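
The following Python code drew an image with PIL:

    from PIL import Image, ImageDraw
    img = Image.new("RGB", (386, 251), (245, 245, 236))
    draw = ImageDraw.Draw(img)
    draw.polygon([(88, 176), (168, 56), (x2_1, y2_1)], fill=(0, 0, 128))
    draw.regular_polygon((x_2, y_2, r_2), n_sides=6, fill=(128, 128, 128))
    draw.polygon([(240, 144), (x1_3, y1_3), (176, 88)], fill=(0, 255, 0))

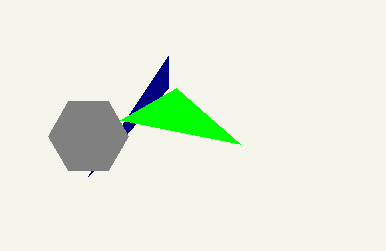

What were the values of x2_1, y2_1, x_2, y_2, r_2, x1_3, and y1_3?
x2_1 = 168, y2_1 = 88, x_2 = 88, y_2 = 136, r_2 = 40, x1_3 = 120, y1_3 = 120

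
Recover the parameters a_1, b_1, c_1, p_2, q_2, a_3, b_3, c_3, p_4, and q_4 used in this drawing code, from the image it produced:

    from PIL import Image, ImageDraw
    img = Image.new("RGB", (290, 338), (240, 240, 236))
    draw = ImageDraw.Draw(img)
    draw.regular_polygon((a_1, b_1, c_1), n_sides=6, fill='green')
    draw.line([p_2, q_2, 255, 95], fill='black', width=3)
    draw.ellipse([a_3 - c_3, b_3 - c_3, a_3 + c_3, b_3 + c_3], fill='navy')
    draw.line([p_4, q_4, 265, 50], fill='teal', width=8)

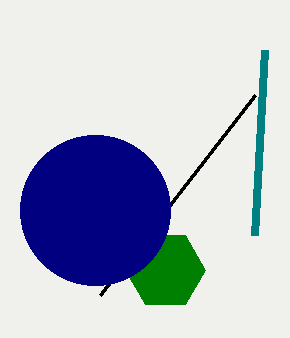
a_1 = 165; b_1 = 270; c_1 = 40; p_2 = 100; q_2 = 295; a_3 = 95; b_3 = 210; c_3 = 75; p_4 = 255; q_4 = 235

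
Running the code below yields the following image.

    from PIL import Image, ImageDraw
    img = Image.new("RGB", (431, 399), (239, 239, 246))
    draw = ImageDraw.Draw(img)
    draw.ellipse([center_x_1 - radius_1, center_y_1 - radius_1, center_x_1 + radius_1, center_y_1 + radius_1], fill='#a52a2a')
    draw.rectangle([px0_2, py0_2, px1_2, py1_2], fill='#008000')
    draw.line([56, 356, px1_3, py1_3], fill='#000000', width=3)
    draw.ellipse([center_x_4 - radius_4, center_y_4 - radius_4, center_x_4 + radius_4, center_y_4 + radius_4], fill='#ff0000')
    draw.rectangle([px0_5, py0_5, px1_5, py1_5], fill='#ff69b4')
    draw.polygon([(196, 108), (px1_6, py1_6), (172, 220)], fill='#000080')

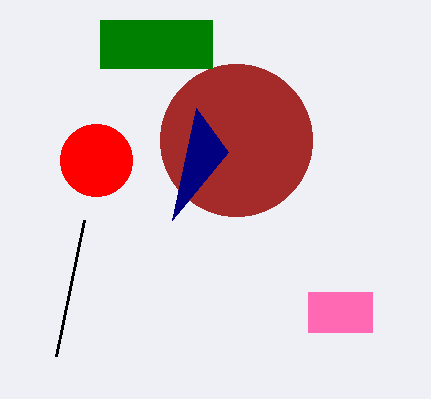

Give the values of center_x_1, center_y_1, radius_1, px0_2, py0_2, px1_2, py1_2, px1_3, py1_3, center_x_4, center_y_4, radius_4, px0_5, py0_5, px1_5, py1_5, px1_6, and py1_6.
center_x_1 = 236, center_y_1 = 140, radius_1 = 76, px0_2 = 100, py0_2 = 20, px1_2 = 212, py1_2 = 68, px1_3 = 84, py1_3 = 220, center_x_4 = 96, center_y_4 = 160, radius_4 = 36, px0_5 = 308, py0_5 = 292, px1_5 = 372, py1_5 = 332, px1_6 = 228, py1_6 = 152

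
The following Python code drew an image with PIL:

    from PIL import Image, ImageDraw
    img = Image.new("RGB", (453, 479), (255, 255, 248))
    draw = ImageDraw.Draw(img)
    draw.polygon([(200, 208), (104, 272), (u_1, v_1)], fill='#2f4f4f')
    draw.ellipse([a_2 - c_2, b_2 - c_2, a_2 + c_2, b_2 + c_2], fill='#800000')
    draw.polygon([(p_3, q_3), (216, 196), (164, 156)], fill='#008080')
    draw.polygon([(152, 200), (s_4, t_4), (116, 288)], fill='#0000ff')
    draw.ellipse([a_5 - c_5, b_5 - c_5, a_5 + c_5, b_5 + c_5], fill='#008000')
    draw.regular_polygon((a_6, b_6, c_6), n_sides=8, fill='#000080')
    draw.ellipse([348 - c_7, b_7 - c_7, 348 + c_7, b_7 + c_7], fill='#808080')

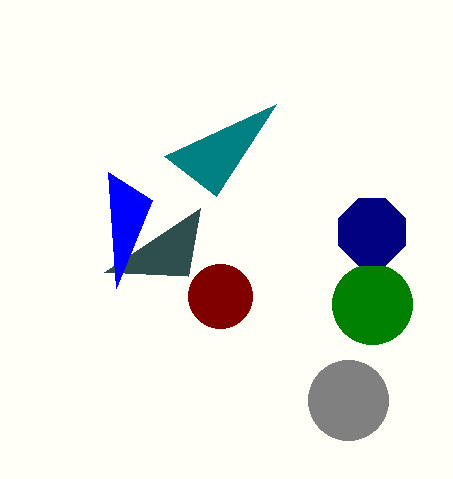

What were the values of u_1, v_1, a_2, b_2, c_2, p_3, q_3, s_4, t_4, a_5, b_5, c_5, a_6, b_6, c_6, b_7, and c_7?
u_1 = 188; v_1 = 276; a_2 = 220; b_2 = 296; c_2 = 32; p_3 = 276; q_3 = 104; s_4 = 108; t_4 = 172; a_5 = 372; b_5 = 304; c_5 = 40; a_6 = 372; b_6 = 232; c_6 = 36; b_7 = 400; c_7 = 40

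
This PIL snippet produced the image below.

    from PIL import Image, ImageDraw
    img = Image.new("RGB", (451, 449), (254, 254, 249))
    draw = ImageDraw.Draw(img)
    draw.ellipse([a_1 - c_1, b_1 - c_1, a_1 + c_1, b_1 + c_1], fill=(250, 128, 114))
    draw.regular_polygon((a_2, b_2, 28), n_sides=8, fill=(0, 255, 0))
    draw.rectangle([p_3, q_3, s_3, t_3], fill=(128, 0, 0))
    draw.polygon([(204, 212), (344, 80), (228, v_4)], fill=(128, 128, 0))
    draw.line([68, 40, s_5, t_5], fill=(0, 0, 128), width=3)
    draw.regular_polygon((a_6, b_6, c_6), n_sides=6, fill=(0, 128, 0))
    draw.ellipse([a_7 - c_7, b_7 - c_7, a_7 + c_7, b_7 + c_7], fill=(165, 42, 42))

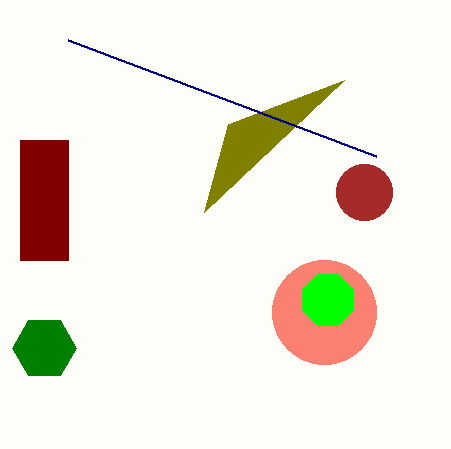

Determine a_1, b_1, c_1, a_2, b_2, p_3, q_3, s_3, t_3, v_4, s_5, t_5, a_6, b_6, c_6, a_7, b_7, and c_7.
a_1 = 324
b_1 = 312
c_1 = 52
a_2 = 328
b_2 = 300
p_3 = 20
q_3 = 140
s_3 = 68
t_3 = 260
v_4 = 124
s_5 = 376
t_5 = 156
a_6 = 44
b_6 = 348
c_6 = 32
a_7 = 364
b_7 = 192
c_7 = 28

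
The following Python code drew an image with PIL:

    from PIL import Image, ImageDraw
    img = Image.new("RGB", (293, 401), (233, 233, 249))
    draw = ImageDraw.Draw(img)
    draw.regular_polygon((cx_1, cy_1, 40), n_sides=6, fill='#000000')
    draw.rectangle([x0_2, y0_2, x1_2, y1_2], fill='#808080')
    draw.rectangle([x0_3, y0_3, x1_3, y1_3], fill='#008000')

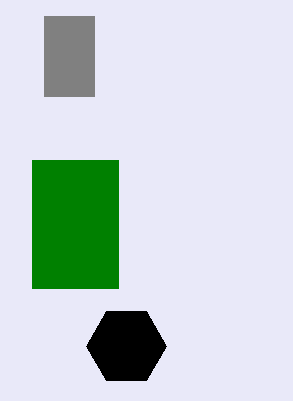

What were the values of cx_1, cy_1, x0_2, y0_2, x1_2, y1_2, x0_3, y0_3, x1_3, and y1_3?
cx_1 = 126; cy_1 = 346; x0_2 = 44; y0_2 = 16; x1_2 = 94; y1_2 = 96; x0_3 = 32; y0_3 = 160; x1_3 = 118; y1_3 = 288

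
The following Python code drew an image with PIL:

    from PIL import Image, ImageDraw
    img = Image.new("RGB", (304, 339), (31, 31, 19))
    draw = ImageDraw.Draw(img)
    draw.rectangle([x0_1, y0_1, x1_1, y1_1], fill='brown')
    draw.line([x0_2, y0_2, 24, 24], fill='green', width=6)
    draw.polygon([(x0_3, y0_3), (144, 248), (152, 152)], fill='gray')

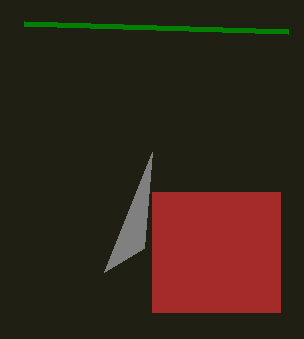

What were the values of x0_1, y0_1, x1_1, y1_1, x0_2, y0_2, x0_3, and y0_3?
x0_1 = 152
y0_1 = 192
x1_1 = 280
y1_1 = 312
x0_2 = 288
y0_2 = 32
x0_3 = 104
y0_3 = 272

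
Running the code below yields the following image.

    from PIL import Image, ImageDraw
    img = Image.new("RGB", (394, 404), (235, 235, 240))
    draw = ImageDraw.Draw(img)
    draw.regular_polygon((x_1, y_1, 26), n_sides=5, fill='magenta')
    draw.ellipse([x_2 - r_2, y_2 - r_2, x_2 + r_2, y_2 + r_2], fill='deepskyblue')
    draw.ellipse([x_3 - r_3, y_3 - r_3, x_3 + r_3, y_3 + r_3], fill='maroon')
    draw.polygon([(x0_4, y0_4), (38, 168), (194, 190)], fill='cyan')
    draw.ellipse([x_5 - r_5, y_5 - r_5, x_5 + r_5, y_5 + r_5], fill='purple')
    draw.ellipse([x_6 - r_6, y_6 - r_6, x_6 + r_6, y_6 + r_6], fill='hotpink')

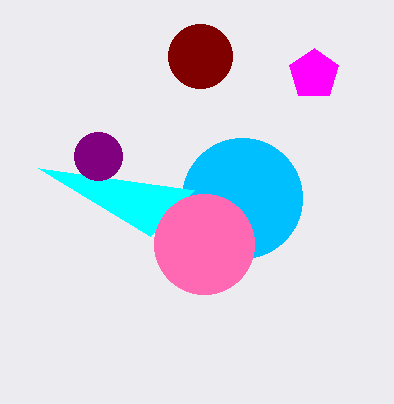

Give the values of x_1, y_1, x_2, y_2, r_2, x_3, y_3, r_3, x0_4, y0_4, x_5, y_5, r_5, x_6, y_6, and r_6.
x_1 = 314, y_1 = 74, x_2 = 242, y_2 = 198, r_2 = 60, x_3 = 200, y_3 = 56, r_3 = 32, x0_4 = 150, y0_4 = 236, x_5 = 98, y_5 = 156, r_5 = 24, x_6 = 204, y_6 = 244, r_6 = 50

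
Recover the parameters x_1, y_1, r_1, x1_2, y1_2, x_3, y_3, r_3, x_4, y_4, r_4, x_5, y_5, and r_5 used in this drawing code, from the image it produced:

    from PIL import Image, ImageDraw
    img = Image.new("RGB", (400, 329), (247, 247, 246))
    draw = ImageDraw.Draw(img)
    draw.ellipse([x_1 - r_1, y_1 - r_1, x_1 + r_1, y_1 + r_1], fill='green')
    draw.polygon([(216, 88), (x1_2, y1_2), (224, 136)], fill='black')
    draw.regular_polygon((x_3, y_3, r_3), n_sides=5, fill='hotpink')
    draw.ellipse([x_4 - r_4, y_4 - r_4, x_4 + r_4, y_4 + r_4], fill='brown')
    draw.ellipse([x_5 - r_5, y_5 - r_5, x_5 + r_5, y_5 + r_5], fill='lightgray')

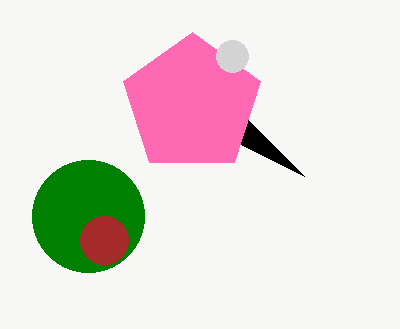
x_1 = 88, y_1 = 216, r_1 = 56, x1_2 = 304, y1_2 = 176, x_3 = 192, y_3 = 104, r_3 = 72, x_4 = 104, y_4 = 240, r_4 = 24, x_5 = 232, y_5 = 56, r_5 = 16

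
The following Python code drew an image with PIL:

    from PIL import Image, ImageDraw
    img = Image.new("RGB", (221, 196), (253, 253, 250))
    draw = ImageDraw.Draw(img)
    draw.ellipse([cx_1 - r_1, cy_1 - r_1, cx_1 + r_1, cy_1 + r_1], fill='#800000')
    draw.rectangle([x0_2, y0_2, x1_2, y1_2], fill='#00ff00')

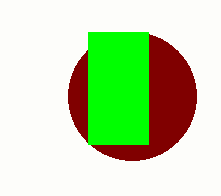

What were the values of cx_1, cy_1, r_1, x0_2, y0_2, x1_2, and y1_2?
cx_1 = 132, cy_1 = 96, r_1 = 64, x0_2 = 88, y0_2 = 32, x1_2 = 148, y1_2 = 144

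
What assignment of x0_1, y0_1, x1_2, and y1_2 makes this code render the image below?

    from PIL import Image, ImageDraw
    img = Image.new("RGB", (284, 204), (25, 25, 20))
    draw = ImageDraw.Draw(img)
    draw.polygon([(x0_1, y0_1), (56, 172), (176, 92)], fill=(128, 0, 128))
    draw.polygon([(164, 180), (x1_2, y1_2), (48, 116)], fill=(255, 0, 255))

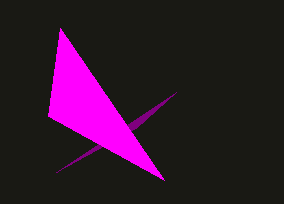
x0_1 = 136
y0_1 = 128
x1_2 = 60
y1_2 = 28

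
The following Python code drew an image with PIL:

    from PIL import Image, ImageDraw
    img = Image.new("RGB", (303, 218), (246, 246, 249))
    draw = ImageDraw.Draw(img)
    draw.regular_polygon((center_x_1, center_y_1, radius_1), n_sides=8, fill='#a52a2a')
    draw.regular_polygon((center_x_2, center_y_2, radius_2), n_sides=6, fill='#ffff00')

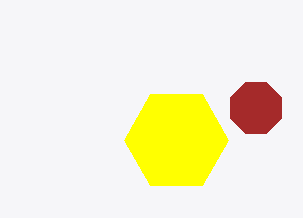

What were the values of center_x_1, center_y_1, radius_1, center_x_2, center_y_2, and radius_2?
center_x_1 = 256; center_y_1 = 108; radius_1 = 28; center_x_2 = 176; center_y_2 = 140; radius_2 = 52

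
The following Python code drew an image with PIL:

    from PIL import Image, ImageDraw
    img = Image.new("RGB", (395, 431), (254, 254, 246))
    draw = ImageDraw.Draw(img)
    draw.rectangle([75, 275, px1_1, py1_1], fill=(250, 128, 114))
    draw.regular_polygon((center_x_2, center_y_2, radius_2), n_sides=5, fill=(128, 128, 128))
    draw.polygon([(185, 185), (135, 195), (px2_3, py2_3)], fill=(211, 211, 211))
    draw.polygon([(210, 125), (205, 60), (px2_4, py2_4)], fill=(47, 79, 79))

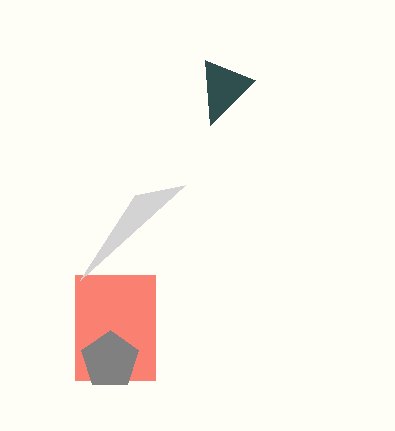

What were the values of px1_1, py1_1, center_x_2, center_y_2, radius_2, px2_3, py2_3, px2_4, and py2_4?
px1_1 = 155; py1_1 = 380; center_x_2 = 110; center_y_2 = 360; radius_2 = 30; px2_3 = 80; py2_3 = 280; px2_4 = 255; py2_4 = 80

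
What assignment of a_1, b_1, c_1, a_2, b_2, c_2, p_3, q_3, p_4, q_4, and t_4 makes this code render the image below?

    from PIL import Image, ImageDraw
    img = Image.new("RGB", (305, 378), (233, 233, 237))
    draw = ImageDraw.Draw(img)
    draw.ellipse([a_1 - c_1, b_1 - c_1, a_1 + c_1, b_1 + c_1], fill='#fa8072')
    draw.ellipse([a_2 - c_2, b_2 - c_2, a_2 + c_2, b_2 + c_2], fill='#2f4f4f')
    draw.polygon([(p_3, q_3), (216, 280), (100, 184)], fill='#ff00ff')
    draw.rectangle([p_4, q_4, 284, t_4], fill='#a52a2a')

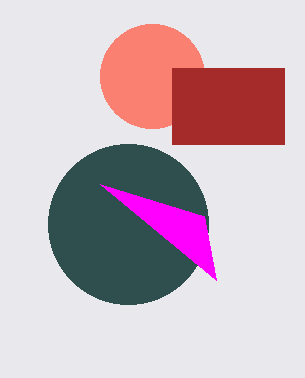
a_1 = 152, b_1 = 76, c_1 = 52, a_2 = 128, b_2 = 224, c_2 = 80, p_3 = 204, q_3 = 216, p_4 = 172, q_4 = 68, t_4 = 144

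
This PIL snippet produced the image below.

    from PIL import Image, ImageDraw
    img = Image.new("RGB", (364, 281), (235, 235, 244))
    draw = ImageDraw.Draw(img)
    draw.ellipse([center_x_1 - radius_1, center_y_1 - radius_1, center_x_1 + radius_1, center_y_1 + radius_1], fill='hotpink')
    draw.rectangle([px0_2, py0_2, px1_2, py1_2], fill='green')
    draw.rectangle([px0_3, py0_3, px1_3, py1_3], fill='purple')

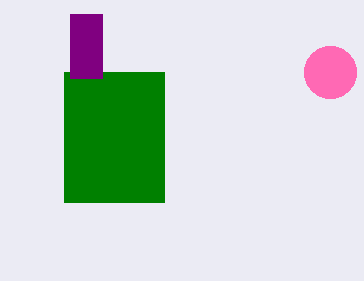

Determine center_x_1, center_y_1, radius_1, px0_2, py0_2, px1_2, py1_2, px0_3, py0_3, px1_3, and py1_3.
center_x_1 = 330, center_y_1 = 72, radius_1 = 26, px0_2 = 64, py0_2 = 72, px1_2 = 164, py1_2 = 202, px0_3 = 70, py0_3 = 14, px1_3 = 102, py1_3 = 78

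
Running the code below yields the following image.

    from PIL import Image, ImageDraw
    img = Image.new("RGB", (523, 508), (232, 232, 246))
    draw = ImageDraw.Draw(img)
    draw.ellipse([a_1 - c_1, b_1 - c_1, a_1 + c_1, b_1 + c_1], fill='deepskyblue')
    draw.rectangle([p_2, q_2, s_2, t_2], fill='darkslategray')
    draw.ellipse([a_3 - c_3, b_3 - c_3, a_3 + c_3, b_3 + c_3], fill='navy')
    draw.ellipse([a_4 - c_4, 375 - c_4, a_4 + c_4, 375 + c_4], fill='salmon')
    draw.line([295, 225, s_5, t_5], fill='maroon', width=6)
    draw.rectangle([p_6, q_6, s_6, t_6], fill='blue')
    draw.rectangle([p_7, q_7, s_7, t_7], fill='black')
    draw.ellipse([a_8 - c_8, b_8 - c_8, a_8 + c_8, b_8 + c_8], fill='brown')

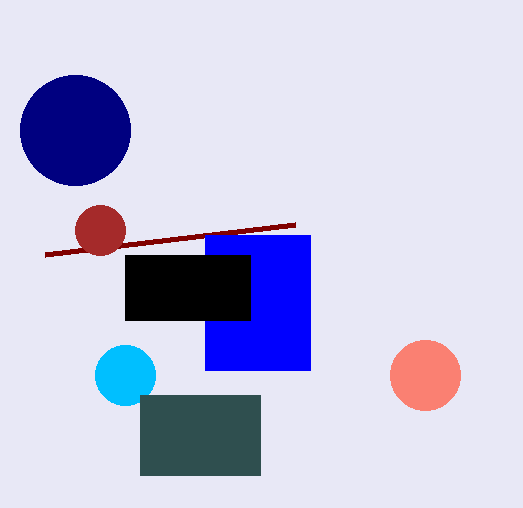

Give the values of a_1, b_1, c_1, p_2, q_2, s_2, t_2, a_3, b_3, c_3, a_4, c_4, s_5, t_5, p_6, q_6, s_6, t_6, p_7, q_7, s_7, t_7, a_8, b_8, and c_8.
a_1 = 125; b_1 = 375; c_1 = 30; p_2 = 140; q_2 = 395; s_2 = 260; t_2 = 475; a_3 = 75; b_3 = 130; c_3 = 55; a_4 = 425; c_4 = 35; s_5 = 45; t_5 = 255; p_6 = 205; q_6 = 235; s_6 = 310; t_6 = 370; p_7 = 125; q_7 = 255; s_7 = 250; t_7 = 320; a_8 = 100; b_8 = 230; c_8 = 25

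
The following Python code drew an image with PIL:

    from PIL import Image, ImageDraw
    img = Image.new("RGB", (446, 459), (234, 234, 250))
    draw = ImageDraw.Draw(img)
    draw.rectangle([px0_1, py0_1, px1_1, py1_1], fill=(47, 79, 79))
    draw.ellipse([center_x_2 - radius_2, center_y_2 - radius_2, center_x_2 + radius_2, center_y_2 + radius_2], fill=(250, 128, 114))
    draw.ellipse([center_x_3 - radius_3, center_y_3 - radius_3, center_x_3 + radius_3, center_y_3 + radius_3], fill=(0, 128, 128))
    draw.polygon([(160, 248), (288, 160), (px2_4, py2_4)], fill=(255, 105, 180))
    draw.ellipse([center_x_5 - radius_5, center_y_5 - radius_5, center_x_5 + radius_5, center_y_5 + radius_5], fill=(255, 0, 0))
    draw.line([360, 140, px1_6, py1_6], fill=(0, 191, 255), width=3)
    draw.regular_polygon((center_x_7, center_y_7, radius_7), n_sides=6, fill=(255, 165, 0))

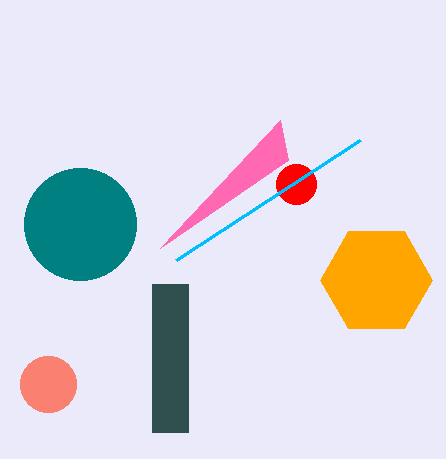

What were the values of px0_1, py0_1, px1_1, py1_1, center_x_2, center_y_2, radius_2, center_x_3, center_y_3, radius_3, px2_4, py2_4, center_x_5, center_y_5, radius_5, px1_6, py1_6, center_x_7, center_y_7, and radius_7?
px0_1 = 152
py0_1 = 284
px1_1 = 188
py1_1 = 432
center_x_2 = 48
center_y_2 = 384
radius_2 = 28
center_x_3 = 80
center_y_3 = 224
radius_3 = 56
px2_4 = 280
py2_4 = 120
center_x_5 = 296
center_y_5 = 184
radius_5 = 20
px1_6 = 176
py1_6 = 260
center_x_7 = 376
center_y_7 = 280
radius_7 = 56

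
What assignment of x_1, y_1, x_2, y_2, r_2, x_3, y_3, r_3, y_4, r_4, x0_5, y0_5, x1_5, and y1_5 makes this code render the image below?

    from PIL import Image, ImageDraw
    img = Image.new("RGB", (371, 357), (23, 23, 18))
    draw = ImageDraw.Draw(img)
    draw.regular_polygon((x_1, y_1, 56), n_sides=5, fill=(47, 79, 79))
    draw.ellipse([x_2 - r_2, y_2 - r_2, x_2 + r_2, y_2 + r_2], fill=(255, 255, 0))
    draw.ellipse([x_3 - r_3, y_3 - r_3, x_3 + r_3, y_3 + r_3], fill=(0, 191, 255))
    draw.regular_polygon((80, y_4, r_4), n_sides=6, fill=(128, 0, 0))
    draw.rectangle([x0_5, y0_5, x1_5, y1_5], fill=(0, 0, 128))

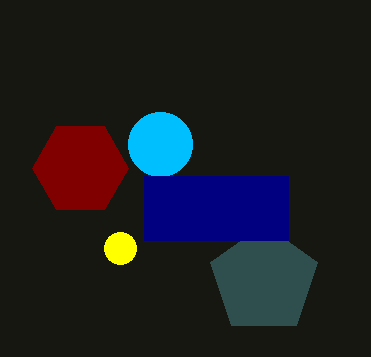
x_1 = 264; y_1 = 280; x_2 = 120; y_2 = 248; r_2 = 16; x_3 = 160; y_3 = 144; r_3 = 32; y_4 = 168; r_4 = 48; x0_5 = 144; y0_5 = 176; x1_5 = 288; y1_5 = 240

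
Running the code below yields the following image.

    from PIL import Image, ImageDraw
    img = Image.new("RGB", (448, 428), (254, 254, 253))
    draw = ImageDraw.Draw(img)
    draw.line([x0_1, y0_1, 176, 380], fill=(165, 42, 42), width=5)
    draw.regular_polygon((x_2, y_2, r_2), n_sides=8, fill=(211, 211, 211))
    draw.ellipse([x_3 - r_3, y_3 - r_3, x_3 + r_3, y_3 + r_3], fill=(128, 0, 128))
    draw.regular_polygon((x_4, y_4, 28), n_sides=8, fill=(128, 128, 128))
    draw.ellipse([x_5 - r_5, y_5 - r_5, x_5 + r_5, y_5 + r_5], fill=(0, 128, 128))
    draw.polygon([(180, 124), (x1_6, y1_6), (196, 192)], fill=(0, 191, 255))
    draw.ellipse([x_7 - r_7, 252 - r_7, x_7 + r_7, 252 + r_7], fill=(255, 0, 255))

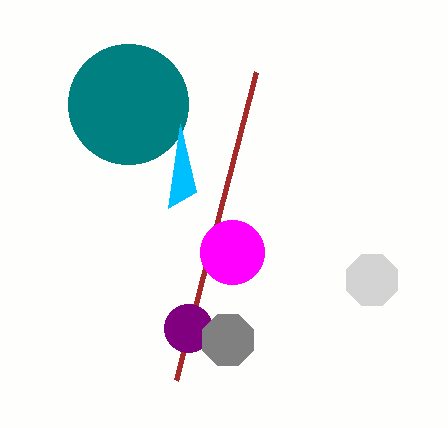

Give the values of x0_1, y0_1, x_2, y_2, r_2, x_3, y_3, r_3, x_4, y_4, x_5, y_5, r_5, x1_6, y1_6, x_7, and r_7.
x0_1 = 256, y0_1 = 72, x_2 = 372, y_2 = 280, r_2 = 28, x_3 = 188, y_3 = 328, r_3 = 24, x_4 = 228, y_4 = 340, x_5 = 128, y_5 = 104, r_5 = 60, x1_6 = 168, y1_6 = 208, x_7 = 232, r_7 = 32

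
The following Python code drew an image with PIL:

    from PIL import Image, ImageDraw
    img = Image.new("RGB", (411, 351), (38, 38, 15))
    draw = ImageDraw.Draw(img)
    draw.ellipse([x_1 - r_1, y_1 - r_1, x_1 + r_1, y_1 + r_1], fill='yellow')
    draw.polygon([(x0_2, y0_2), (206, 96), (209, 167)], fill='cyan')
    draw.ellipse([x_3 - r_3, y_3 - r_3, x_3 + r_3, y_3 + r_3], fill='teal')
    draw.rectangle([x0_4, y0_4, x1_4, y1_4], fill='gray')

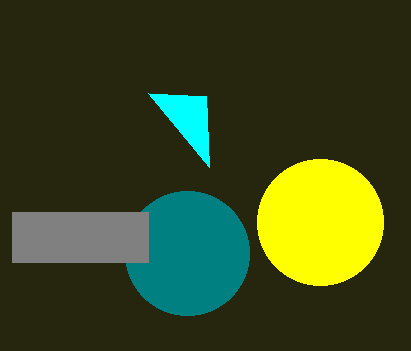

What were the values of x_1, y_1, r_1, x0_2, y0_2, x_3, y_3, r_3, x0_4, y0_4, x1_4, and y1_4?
x_1 = 320; y_1 = 222; r_1 = 63; x0_2 = 148; y0_2 = 93; x_3 = 187; y_3 = 253; r_3 = 62; x0_4 = 12; y0_4 = 212; x1_4 = 148; y1_4 = 262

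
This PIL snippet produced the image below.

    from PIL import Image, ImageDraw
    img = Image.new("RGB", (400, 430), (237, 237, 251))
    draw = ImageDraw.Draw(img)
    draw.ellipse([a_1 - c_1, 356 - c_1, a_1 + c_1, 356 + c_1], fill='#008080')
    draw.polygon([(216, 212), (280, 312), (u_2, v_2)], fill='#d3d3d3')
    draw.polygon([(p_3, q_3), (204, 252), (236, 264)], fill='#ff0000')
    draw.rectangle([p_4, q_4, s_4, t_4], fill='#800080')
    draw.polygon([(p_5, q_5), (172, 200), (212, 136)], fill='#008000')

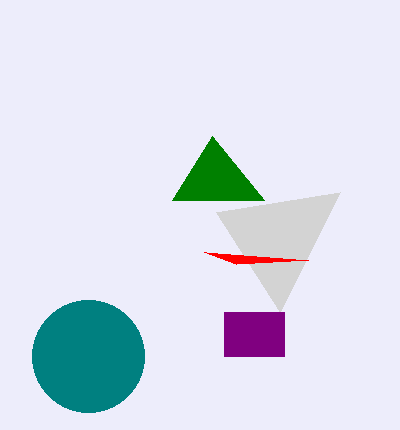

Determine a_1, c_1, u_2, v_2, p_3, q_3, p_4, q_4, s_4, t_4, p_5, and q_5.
a_1 = 88
c_1 = 56
u_2 = 340
v_2 = 192
p_3 = 308
q_3 = 260
p_4 = 224
q_4 = 312
s_4 = 284
t_4 = 356
p_5 = 264
q_5 = 200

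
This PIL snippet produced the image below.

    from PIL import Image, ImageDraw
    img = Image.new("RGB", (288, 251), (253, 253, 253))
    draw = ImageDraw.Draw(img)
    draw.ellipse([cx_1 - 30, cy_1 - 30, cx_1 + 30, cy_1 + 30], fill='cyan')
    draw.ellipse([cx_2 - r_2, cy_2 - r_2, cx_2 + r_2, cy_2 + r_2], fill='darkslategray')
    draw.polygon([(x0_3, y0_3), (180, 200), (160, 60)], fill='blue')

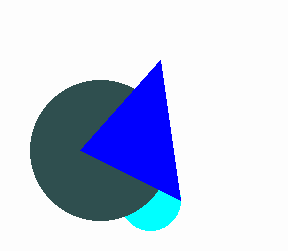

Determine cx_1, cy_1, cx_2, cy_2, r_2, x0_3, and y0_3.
cx_1 = 150; cy_1 = 200; cx_2 = 100; cy_2 = 150; r_2 = 70; x0_3 = 80; y0_3 = 150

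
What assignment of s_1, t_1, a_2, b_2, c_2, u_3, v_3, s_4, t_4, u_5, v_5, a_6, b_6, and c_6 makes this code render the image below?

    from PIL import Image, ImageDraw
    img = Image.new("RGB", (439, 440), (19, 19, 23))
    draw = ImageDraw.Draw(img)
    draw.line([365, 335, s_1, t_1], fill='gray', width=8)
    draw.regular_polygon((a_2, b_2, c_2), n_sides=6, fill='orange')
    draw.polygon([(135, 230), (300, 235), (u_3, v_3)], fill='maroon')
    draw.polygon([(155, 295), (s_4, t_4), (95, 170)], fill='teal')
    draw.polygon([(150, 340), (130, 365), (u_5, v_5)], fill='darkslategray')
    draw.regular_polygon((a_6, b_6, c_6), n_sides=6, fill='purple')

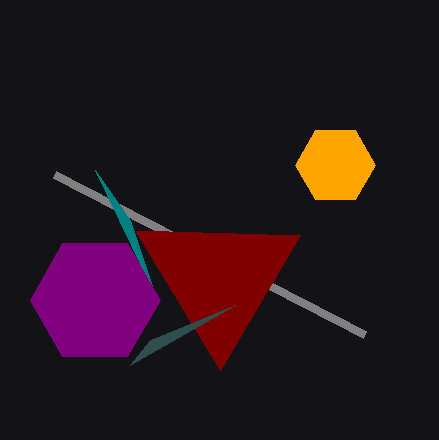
s_1 = 55, t_1 = 175, a_2 = 335, b_2 = 165, c_2 = 40, u_3 = 220, v_3 = 370, s_4 = 130, t_4 = 220, u_5 = 235, v_5 = 305, a_6 = 95, b_6 = 300, c_6 = 65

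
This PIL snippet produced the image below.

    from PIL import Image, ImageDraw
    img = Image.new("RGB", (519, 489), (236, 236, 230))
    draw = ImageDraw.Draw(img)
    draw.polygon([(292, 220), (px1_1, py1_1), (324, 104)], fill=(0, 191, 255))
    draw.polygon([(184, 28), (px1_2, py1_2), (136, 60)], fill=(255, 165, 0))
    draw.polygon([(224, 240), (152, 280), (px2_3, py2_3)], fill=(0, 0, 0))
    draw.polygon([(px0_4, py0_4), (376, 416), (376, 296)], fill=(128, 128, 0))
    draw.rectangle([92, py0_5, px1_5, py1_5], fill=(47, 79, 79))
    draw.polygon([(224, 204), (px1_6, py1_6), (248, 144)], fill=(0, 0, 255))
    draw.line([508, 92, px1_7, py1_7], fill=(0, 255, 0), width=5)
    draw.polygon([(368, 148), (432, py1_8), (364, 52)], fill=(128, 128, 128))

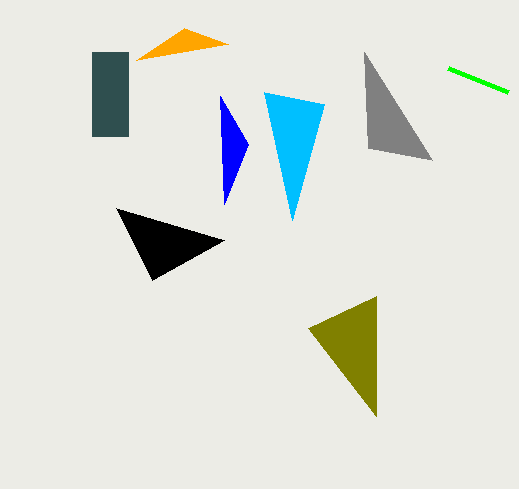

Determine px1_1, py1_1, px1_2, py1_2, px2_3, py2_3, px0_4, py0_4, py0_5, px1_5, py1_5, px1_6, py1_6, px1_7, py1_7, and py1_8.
px1_1 = 264, py1_1 = 92, px1_2 = 228, py1_2 = 44, px2_3 = 116, py2_3 = 208, px0_4 = 308, py0_4 = 328, py0_5 = 52, px1_5 = 128, py1_5 = 136, px1_6 = 220, py1_6 = 96, px1_7 = 448, py1_7 = 68, py1_8 = 160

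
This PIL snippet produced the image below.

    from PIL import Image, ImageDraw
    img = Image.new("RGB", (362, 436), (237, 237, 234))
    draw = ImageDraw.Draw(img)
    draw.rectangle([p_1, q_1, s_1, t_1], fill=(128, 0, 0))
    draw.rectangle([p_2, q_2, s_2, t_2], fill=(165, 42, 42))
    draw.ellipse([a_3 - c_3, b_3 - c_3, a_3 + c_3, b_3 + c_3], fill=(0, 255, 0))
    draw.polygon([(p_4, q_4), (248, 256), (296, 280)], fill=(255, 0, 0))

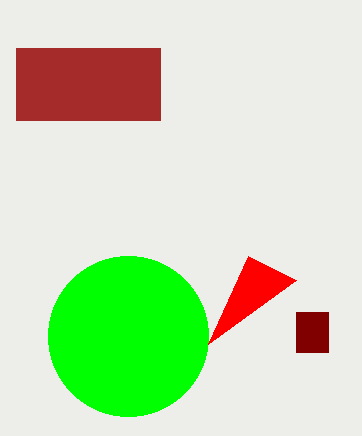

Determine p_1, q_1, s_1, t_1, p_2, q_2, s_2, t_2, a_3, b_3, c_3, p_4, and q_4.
p_1 = 296, q_1 = 312, s_1 = 328, t_1 = 352, p_2 = 16, q_2 = 48, s_2 = 160, t_2 = 120, a_3 = 128, b_3 = 336, c_3 = 80, p_4 = 208, q_4 = 344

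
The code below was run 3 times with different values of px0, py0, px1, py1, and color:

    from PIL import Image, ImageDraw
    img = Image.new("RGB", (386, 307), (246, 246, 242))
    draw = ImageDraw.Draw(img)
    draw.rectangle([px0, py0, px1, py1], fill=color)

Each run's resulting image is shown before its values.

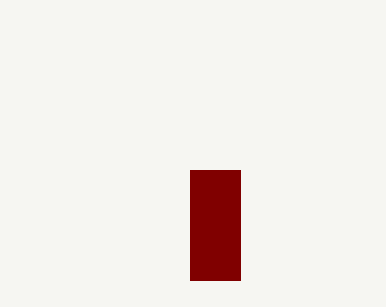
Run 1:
px0 = 190; py0 = 170; px1 = 240; py1 = 280; color = 'maroon'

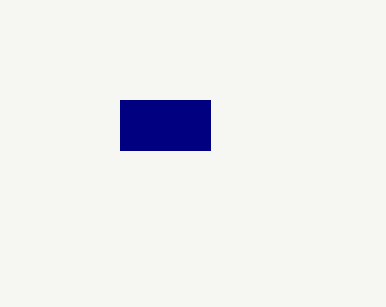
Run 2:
px0 = 120; py0 = 100; px1 = 210; py1 = 150; color = 'navy'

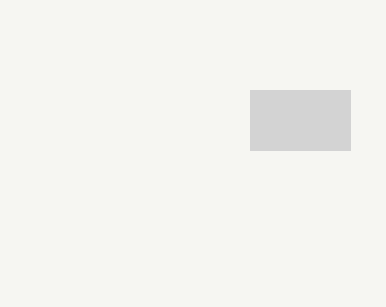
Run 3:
px0 = 250, py0 = 90, px1 = 350, py1 = 150, color = 'lightgray'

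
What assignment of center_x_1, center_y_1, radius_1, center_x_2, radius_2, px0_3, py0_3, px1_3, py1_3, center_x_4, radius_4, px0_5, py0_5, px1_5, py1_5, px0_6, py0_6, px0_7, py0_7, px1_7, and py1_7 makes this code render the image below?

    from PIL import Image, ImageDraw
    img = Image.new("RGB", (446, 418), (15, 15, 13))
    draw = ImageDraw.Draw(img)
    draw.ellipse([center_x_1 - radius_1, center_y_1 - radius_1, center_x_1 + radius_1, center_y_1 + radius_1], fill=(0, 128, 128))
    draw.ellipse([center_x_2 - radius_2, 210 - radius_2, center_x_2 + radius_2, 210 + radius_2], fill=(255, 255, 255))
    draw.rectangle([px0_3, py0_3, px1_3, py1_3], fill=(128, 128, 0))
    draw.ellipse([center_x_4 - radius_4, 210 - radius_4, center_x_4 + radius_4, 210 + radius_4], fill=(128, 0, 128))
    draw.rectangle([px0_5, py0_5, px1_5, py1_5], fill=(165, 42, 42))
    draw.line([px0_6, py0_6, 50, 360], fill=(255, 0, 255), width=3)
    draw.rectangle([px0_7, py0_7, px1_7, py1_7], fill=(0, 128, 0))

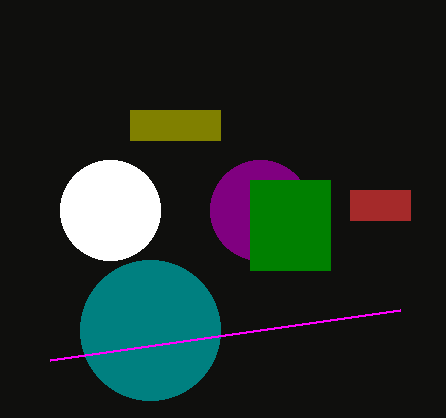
center_x_1 = 150, center_y_1 = 330, radius_1 = 70, center_x_2 = 110, radius_2 = 50, px0_3 = 130, py0_3 = 110, px1_3 = 220, py1_3 = 140, center_x_4 = 260, radius_4 = 50, px0_5 = 350, py0_5 = 190, px1_5 = 410, py1_5 = 220, px0_6 = 400, py0_6 = 310, px0_7 = 250, py0_7 = 180, px1_7 = 330, py1_7 = 270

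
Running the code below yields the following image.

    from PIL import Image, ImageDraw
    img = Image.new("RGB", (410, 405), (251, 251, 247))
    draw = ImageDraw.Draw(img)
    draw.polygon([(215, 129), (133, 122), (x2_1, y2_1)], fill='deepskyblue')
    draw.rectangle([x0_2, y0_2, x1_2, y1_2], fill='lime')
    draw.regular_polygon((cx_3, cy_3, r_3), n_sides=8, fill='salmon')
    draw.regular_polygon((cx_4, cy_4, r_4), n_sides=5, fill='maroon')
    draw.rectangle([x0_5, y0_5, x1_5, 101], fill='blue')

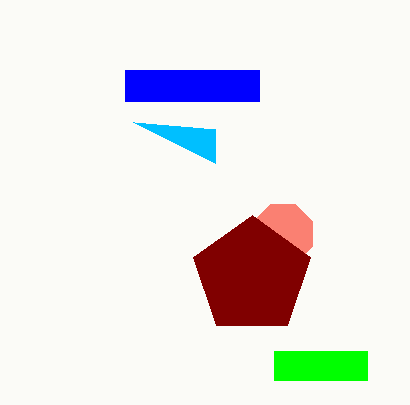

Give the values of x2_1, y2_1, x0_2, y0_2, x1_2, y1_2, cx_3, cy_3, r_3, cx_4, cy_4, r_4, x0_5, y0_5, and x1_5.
x2_1 = 215, y2_1 = 163, x0_2 = 274, y0_2 = 351, x1_2 = 367, y1_2 = 380, cx_3 = 283, cy_3 = 234, r_3 = 32, cx_4 = 252, cy_4 = 276, r_4 = 61, x0_5 = 125, y0_5 = 70, x1_5 = 259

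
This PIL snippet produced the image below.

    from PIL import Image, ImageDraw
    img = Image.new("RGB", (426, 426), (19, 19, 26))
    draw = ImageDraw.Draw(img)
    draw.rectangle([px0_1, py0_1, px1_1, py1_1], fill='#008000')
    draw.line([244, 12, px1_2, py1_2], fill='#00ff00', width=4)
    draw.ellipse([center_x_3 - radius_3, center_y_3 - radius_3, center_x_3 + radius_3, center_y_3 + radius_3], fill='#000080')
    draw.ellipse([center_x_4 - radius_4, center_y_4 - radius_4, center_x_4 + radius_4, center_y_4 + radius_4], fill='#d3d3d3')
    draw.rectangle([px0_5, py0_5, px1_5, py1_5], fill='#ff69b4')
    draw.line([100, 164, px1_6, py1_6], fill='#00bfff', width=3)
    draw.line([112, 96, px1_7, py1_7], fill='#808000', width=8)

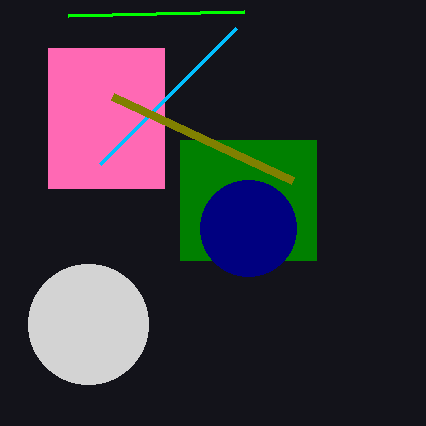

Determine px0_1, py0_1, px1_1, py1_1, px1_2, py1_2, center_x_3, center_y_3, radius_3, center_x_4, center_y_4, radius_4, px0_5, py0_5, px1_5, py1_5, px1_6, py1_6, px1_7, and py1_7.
px0_1 = 180
py0_1 = 140
px1_1 = 316
py1_1 = 260
px1_2 = 68
py1_2 = 16
center_x_3 = 248
center_y_3 = 228
radius_3 = 48
center_x_4 = 88
center_y_4 = 324
radius_4 = 60
px0_5 = 48
py0_5 = 48
px1_5 = 164
py1_5 = 188
px1_6 = 236
py1_6 = 28
px1_7 = 292
py1_7 = 180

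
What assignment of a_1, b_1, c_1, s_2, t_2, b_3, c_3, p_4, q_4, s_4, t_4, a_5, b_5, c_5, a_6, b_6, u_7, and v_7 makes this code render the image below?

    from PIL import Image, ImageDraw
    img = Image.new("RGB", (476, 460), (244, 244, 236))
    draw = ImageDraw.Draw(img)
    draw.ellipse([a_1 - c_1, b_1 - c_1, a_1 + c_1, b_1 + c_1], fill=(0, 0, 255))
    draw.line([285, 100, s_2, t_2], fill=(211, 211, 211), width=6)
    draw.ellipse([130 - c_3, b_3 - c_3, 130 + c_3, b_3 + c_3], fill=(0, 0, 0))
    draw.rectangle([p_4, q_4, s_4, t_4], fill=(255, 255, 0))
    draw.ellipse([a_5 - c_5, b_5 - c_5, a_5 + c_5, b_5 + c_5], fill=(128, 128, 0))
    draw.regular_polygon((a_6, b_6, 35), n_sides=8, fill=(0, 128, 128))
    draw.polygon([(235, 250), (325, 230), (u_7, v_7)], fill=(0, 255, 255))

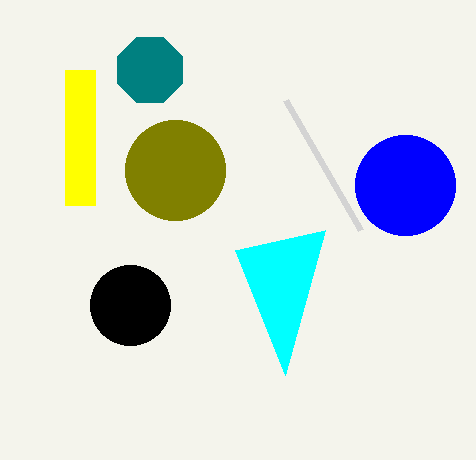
a_1 = 405, b_1 = 185, c_1 = 50, s_2 = 360, t_2 = 230, b_3 = 305, c_3 = 40, p_4 = 65, q_4 = 70, s_4 = 95, t_4 = 205, a_5 = 175, b_5 = 170, c_5 = 50, a_6 = 150, b_6 = 70, u_7 = 285, v_7 = 375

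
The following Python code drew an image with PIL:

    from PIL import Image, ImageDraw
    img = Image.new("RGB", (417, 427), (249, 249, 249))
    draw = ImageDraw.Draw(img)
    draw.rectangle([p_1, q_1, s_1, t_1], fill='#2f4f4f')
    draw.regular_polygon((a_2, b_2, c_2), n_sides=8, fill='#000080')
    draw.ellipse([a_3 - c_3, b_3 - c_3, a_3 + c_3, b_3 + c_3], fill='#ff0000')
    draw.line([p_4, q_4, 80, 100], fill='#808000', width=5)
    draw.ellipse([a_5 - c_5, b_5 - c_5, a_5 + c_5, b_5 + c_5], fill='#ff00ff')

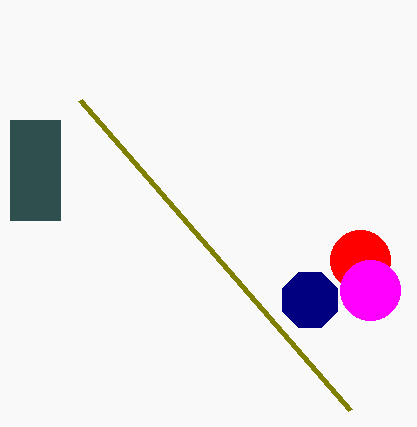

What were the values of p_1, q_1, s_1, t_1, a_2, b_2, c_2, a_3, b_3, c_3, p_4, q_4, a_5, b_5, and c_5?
p_1 = 10; q_1 = 120; s_1 = 60; t_1 = 220; a_2 = 310; b_2 = 300; c_2 = 30; a_3 = 360; b_3 = 260; c_3 = 30; p_4 = 350; q_4 = 410; a_5 = 370; b_5 = 290; c_5 = 30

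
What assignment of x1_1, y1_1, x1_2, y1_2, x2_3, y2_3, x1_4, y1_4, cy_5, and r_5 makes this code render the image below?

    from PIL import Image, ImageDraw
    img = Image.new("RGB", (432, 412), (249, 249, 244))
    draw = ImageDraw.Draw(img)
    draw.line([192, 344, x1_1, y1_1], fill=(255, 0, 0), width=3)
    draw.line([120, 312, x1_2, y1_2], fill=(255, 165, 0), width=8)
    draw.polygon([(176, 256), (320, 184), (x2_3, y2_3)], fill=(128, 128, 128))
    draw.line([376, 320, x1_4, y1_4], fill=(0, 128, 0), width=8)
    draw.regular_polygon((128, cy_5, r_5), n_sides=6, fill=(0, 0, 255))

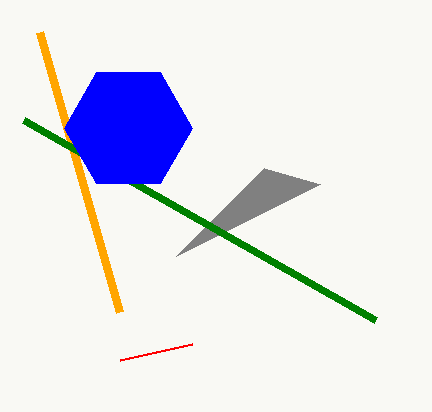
x1_1 = 120, y1_1 = 360, x1_2 = 40, y1_2 = 32, x2_3 = 264, y2_3 = 168, x1_4 = 24, y1_4 = 120, cy_5 = 128, r_5 = 64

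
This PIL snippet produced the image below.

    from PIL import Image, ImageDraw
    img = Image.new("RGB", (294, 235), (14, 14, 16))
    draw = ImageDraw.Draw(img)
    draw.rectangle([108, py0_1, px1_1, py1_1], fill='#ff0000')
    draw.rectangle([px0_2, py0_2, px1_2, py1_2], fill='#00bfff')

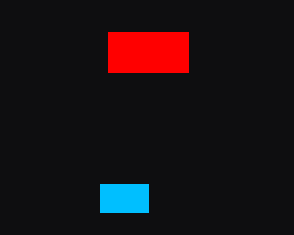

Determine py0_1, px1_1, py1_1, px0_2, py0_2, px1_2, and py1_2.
py0_1 = 32
px1_1 = 188
py1_1 = 72
px0_2 = 100
py0_2 = 184
px1_2 = 148
py1_2 = 212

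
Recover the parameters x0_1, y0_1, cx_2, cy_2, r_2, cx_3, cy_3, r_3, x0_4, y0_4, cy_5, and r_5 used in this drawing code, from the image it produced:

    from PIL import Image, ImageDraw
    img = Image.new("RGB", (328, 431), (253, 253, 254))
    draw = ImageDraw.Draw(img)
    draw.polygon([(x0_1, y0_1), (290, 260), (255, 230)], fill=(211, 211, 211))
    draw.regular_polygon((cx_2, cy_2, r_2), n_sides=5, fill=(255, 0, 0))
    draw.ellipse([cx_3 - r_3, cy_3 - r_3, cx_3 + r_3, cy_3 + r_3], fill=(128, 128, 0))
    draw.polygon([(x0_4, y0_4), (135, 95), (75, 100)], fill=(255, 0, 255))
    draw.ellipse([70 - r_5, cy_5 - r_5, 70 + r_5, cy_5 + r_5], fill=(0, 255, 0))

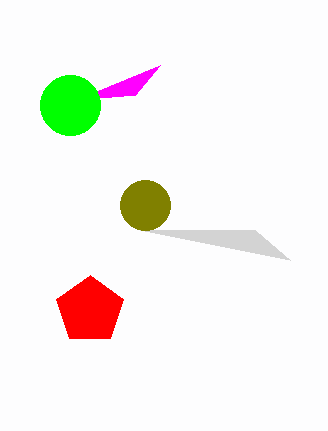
x0_1 = 140; y0_1 = 230; cx_2 = 90; cy_2 = 310; r_2 = 35; cx_3 = 145; cy_3 = 205; r_3 = 25; x0_4 = 160; y0_4 = 65; cy_5 = 105; r_5 = 30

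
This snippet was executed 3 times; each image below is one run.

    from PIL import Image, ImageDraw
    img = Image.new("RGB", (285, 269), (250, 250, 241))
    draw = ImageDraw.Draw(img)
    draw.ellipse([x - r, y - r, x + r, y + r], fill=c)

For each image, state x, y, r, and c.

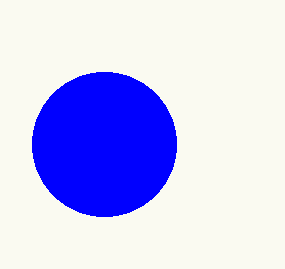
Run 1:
x = 104; y = 144; r = 72; c = 'blue'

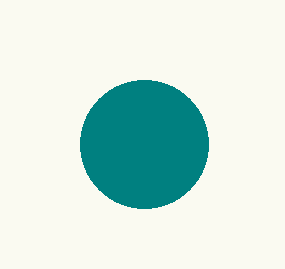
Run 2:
x = 144
y = 144
r = 64
c = 'teal'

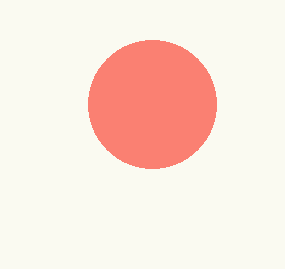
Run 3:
x = 152
y = 104
r = 64
c = 'salmon'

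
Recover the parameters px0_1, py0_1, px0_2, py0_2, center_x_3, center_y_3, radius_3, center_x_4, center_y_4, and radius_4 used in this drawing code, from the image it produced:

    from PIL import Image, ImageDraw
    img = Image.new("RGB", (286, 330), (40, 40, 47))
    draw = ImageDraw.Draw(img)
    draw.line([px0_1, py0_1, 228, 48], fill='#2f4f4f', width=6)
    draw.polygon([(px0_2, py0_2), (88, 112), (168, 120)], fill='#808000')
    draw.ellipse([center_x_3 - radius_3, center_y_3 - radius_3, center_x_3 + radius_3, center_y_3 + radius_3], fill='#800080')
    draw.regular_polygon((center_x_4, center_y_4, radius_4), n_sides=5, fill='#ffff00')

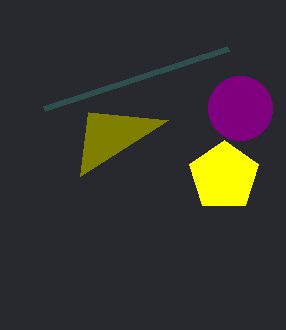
px0_1 = 44
py0_1 = 108
px0_2 = 80
py0_2 = 176
center_x_3 = 240
center_y_3 = 108
radius_3 = 32
center_x_4 = 224
center_y_4 = 176
radius_4 = 36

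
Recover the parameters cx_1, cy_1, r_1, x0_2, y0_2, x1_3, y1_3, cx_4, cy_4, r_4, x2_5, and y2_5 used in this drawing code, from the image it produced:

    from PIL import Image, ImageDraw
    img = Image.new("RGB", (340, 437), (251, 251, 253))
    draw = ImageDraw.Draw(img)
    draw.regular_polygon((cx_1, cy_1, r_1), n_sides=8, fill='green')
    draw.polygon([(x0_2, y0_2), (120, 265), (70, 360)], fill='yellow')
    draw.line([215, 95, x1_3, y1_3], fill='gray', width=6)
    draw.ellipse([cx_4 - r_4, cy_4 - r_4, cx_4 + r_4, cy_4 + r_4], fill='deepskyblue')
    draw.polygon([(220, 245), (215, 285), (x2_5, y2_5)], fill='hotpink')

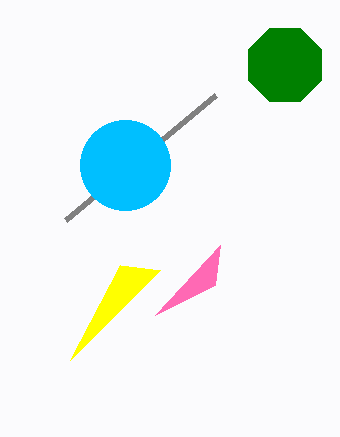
cx_1 = 285, cy_1 = 65, r_1 = 40, x0_2 = 160, y0_2 = 270, x1_3 = 65, y1_3 = 220, cx_4 = 125, cy_4 = 165, r_4 = 45, x2_5 = 155, y2_5 = 315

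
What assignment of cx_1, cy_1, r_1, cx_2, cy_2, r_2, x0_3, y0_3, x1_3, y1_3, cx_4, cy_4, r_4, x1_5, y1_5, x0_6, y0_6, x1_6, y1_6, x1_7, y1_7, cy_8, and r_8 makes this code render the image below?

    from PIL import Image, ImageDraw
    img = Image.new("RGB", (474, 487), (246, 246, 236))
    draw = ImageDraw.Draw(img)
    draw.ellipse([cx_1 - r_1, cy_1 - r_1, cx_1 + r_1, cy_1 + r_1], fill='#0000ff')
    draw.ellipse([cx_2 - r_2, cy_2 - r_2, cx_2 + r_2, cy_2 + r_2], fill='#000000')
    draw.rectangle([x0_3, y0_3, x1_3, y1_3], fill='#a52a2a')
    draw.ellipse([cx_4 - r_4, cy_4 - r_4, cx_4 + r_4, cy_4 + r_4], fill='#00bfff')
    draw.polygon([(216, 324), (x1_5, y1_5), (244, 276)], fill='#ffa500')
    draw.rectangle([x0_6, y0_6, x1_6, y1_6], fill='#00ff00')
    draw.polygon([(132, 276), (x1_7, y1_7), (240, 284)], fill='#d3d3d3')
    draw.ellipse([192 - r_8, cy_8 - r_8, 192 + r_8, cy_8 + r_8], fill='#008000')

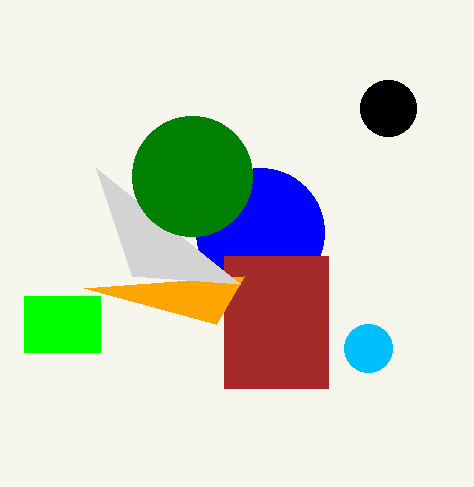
cx_1 = 260
cy_1 = 232
r_1 = 64
cx_2 = 388
cy_2 = 108
r_2 = 28
x0_3 = 224
y0_3 = 256
x1_3 = 328
y1_3 = 388
cx_4 = 368
cy_4 = 348
r_4 = 24
x1_5 = 84
y1_5 = 288
x0_6 = 24
y0_6 = 296
x1_6 = 100
y1_6 = 352
x1_7 = 96
y1_7 = 168
cy_8 = 176
r_8 = 60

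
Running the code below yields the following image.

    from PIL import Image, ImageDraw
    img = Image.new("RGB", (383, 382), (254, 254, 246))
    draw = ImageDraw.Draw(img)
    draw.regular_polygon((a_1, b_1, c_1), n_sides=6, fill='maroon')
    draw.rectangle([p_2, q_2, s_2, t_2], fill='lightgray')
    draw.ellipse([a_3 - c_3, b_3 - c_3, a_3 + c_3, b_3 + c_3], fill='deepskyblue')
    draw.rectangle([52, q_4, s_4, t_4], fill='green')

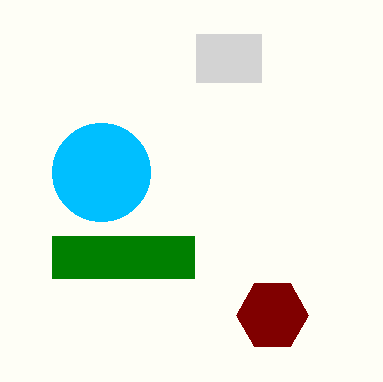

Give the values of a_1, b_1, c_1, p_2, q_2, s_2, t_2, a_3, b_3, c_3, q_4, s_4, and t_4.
a_1 = 272, b_1 = 315, c_1 = 36, p_2 = 196, q_2 = 34, s_2 = 261, t_2 = 82, a_3 = 101, b_3 = 172, c_3 = 49, q_4 = 236, s_4 = 194, t_4 = 278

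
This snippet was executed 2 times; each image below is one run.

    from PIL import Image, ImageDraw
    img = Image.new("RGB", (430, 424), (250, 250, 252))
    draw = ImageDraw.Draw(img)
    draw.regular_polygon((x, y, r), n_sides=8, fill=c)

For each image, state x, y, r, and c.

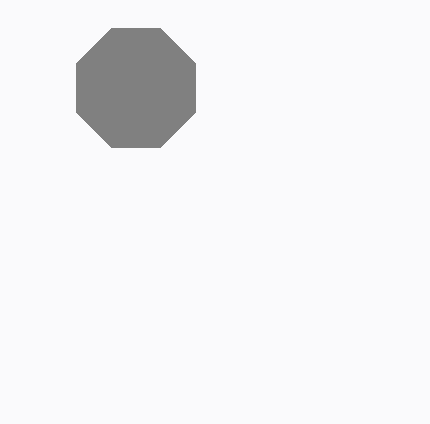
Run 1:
x = 136
y = 88
r = 64
c = 'gray'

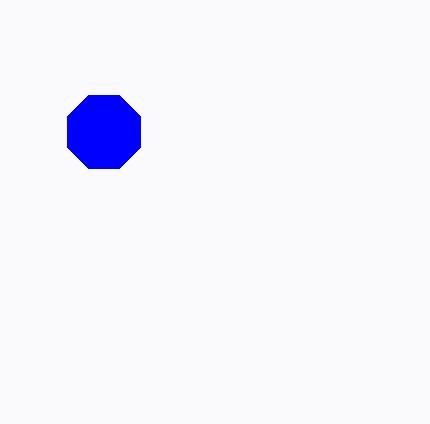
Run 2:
x = 104; y = 132; r = 40; c = 'blue'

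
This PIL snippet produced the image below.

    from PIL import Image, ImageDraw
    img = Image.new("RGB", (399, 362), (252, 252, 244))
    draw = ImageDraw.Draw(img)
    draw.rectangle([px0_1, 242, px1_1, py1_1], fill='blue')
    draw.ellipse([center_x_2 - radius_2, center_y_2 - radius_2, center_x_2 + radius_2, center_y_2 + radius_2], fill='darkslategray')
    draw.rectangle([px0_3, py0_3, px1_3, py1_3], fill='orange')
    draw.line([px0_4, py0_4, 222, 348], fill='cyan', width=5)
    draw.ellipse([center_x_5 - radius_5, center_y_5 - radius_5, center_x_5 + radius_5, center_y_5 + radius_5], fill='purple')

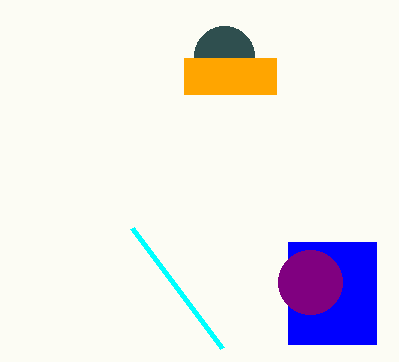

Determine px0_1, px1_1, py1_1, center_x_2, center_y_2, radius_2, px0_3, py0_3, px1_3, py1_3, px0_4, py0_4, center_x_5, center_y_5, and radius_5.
px0_1 = 288
px1_1 = 376
py1_1 = 344
center_x_2 = 224
center_y_2 = 56
radius_2 = 30
px0_3 = 184
py0_3 = 58
px1_3 = 276
py1_3 = 94
px0_4 = 132
py0_4 = 228
center_x_5 = 310
center_y_5 = 282
radius_5 = 32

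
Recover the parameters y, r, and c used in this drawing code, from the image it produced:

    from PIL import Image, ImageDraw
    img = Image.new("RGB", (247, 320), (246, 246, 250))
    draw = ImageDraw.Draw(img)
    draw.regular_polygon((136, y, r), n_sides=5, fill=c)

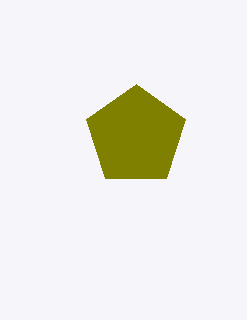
y = 136, r = 52, c = 'olive'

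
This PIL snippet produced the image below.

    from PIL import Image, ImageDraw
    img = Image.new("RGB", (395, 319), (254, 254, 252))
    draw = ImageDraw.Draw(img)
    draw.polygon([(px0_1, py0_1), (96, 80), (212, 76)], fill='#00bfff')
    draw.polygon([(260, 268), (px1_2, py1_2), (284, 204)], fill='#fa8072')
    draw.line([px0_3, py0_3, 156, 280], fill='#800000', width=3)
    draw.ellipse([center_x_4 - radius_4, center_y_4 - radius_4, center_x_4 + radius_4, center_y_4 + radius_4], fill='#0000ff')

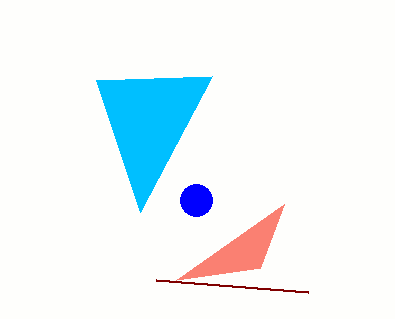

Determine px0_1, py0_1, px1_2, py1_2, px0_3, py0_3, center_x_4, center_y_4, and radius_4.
px0_1 = 140
py0_1 = 212
px1_2 = 176
py1_2 = 280
px0_3 = 308
py0_3 = 292
center_x_4 = 196
center_y_4 = 200
radius_4 = 16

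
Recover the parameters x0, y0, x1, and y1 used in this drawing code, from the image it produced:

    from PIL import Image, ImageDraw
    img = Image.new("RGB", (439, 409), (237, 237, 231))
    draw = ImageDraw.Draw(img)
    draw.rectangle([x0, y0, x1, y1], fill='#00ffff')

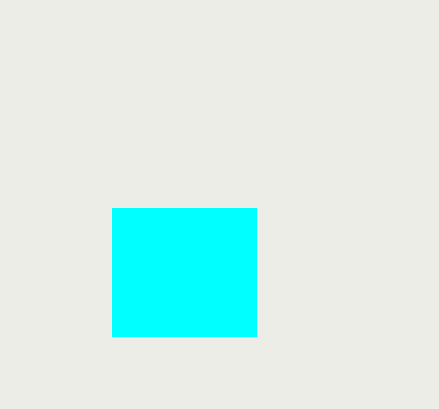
x0 = 112
y0 = 208
x1 = 256
y1 = 336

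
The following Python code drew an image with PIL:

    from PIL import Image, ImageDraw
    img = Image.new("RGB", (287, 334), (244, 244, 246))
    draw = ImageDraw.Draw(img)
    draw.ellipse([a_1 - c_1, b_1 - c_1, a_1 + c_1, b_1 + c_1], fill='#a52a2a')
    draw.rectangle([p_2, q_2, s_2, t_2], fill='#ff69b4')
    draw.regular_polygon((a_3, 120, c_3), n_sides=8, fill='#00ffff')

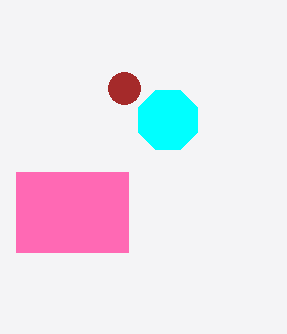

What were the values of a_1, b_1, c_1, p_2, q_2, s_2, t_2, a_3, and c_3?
a_1 = 124; b_1 = 88; c_1 = 16; p_2 = 16; q_2 = 172; s_2 = 128; t_2 = 252; a_3 = 168; c_3 = 32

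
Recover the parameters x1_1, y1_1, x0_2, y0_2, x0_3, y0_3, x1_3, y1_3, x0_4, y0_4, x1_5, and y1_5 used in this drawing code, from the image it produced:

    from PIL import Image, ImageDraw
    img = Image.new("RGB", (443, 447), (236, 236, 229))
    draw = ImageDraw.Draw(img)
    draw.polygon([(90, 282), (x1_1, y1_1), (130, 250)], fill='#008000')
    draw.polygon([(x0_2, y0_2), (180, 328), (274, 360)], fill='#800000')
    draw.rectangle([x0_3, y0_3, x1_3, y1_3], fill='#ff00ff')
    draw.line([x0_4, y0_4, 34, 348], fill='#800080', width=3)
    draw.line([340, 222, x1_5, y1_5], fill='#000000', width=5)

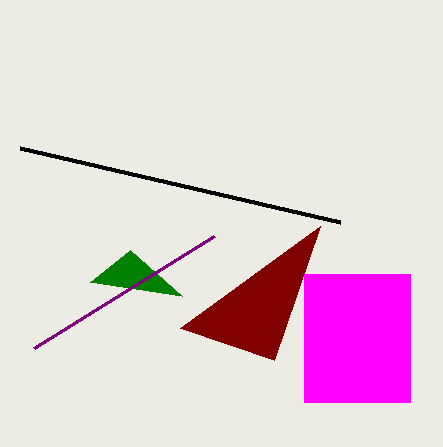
x1_1 = 182; y1_1 = 296; x0_2 = 320; y0_2 = 226; x0_3 = 304; y0_3 = 274; x1_3 = 410; y1_3 = 402; x0_4 = 214; y0_4 = 236; x1_5 = 20; y1_5 = 148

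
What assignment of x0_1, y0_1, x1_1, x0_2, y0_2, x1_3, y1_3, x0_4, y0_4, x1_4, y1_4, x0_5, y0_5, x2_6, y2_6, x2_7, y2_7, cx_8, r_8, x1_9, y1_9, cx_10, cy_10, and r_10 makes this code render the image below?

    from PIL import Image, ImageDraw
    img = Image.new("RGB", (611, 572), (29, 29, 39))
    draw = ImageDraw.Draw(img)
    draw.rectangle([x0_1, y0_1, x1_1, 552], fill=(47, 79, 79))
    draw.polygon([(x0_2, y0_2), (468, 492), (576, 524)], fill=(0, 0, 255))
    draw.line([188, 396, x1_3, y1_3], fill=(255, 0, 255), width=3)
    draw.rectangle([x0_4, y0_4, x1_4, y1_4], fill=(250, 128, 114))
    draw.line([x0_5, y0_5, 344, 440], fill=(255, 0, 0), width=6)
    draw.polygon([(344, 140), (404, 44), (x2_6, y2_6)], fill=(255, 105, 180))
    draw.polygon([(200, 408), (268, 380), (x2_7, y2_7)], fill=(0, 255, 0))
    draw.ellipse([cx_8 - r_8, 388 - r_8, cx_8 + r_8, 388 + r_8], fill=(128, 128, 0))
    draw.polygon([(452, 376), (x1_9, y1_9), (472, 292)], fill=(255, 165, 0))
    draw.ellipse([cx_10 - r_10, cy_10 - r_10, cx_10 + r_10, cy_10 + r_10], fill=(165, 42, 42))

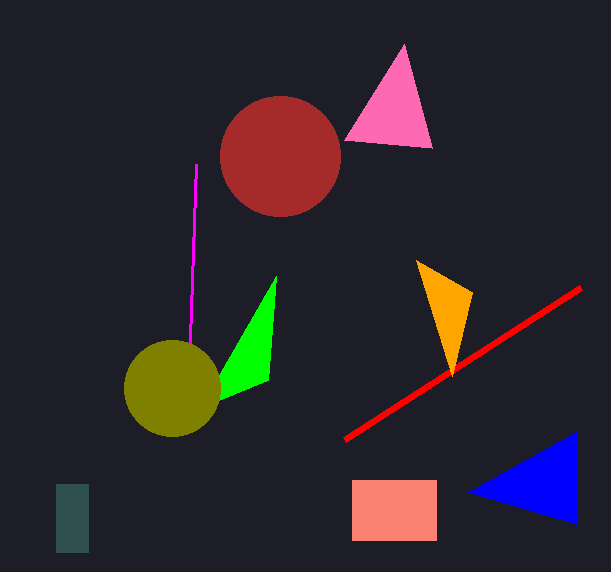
x0_1 = 56; y0_1 = 484; x1_1 = 88; x0_2 = 576; y0_2 = 432; x1_3 = 196; y1_3 = 164; x0_4 = 352; y0_4 = 480; x1_4 = 436; y1_4 = 540; x0_5 = 580; y0_5 = 288; x2_6 = 432; y2_6 = 148; x2_7 = 276; y2_7 = 276; cx_8 = 172; r_8 = 48; x1_9 = 416; y1_9 = 260; cx_10 = 280; cy_10 = 156; r_10 = 60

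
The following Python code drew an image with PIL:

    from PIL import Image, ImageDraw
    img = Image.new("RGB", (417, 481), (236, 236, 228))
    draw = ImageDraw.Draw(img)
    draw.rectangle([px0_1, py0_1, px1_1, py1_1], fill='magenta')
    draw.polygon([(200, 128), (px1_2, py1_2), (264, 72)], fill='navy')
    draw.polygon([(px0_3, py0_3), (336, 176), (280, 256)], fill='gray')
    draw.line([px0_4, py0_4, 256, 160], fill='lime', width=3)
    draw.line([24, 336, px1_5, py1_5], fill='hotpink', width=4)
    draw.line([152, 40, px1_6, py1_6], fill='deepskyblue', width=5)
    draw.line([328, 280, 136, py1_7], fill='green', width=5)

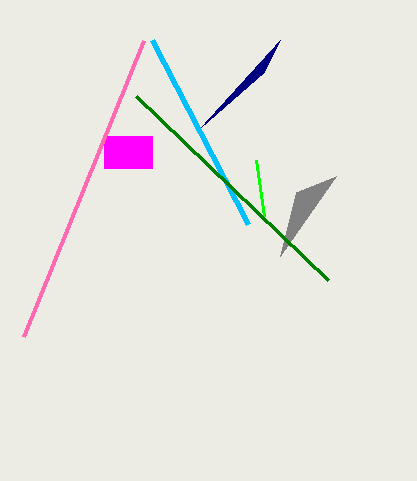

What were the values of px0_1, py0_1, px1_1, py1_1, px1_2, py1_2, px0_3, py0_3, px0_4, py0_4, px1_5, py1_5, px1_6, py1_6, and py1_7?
px0_1 = 104
py0_1 = 136
px1_1 = 152
py1_1 = 168
px1_2 = 280
py1_2 = 40
px0_3 = 296
py0_3 = 192
px0_4 = 264
py0_4 = 216
px1_5 = 144
py1_5 = 40
px1_6 = 248
py1_6 = 224
py1_7 = 96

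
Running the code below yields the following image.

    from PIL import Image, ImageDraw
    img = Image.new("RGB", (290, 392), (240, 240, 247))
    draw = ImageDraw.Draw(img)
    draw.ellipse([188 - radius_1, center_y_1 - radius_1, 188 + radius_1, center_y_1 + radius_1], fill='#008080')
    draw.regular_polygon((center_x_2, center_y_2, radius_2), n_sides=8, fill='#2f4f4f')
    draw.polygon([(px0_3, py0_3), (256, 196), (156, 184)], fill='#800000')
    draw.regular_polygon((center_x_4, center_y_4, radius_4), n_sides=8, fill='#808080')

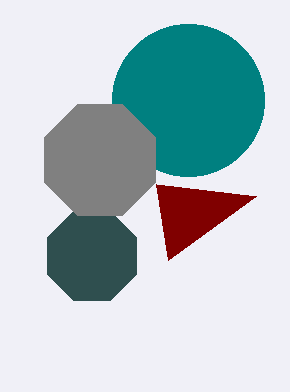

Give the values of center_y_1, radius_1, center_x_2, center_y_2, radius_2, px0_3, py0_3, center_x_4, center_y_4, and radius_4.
center_y_1 = 100
radius_1 = 76
center_x_2 = 92
center_y_2 = 256
radius_2 = 48
px0_3 = 168
py0_3 = 260
center_x_4 = 100
center_y_4 = 160
radius_4 = 60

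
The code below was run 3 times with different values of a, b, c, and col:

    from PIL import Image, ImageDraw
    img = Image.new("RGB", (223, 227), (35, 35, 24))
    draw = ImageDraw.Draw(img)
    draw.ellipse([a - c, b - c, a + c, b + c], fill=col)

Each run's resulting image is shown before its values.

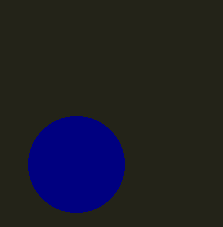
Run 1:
a = 76, b = 164, c = 48, col = 'navy'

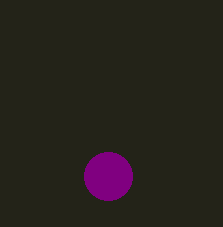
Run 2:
a = 108
b = 176
c = 24
col = 'purple'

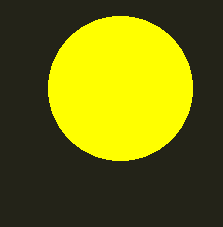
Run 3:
a = 120; b = 88; c = 72; col = 'yellow'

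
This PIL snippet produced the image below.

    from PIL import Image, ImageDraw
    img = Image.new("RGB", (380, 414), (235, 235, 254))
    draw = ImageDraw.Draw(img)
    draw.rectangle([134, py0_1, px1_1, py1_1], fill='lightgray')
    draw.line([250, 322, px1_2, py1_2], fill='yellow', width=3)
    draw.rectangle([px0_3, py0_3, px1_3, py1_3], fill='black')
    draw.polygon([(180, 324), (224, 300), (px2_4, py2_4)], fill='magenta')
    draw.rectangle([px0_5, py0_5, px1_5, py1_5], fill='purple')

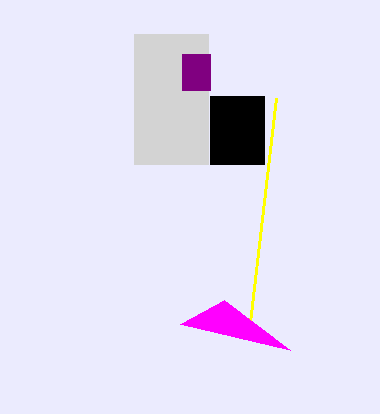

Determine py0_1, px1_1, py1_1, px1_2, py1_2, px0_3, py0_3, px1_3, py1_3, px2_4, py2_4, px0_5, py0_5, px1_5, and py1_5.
py0_1 = 34; px1_1 = 208; py1_1 = 164; px1_2 = 276; py1_2 = 98; px0_3 = 210; py0_3 = 96; px1_3 = 264; py1_3 = 164; px2_4 = 290; py2_4 = 350; px0_5 = 182; py0_5 = 54; px1_5 = 210; py1_5 = 90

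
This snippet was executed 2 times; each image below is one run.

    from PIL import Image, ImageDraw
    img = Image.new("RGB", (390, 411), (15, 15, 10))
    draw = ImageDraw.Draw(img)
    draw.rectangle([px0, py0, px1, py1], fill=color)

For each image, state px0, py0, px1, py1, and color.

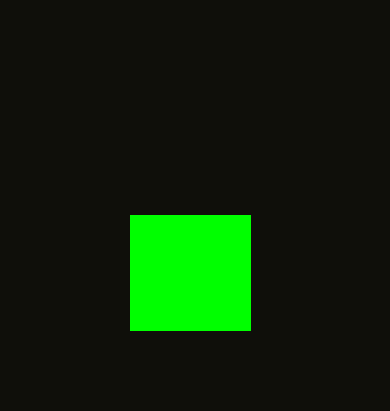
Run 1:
px0 = 130, py0 = 215, px1 = 250, py1 = 330, color = 'lime'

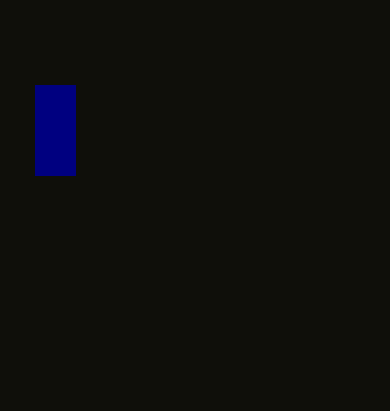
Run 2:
px0 = 35, py0 = 85, px1 = 75, py1 = 175, color = 'navy'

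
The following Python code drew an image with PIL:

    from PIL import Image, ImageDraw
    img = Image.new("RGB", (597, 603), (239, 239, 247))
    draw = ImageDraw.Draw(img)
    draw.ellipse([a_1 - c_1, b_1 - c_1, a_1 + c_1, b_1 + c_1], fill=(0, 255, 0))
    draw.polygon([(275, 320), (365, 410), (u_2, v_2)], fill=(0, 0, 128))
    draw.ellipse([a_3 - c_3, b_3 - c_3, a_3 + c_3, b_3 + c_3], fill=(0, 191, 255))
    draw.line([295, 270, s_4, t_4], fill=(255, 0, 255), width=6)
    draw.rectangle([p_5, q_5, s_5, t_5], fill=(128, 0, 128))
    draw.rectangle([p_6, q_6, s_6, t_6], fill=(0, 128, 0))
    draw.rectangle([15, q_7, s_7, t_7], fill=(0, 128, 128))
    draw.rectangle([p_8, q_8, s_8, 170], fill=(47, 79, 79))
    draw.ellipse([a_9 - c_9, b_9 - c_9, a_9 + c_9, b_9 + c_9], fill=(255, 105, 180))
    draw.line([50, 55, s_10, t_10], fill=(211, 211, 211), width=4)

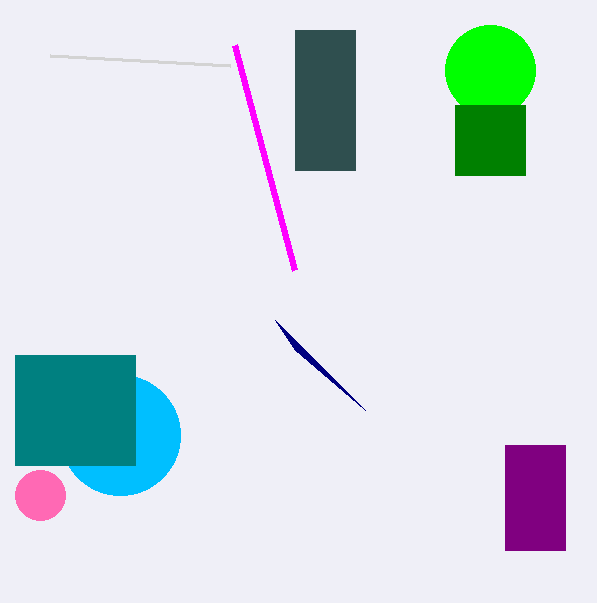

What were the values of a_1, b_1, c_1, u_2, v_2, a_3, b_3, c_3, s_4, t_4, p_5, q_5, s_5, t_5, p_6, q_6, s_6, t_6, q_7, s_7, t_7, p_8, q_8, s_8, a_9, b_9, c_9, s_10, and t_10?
a_1 = 490
b_1 = 70
c_1 = 45
u_2 = 295
v_2 = 350
a_3 = 120
b_3 = 435
c_3 = 60
s_4 = 235
t_4 = 45
p_5 = 505
q_5 = 445
s_5 = 565
t_5 = 550
p_6 = 455
q_6 = 105
s_6 = 525
t_6 = 175
q_7 = 355
s_7 = 135
t_7 = 465
p_8 = 295
q_8 = 30
s_8 = 355
a_9 = 40
b_9 = 495
c_9 = 25
s_10 = 230
t_10 = 65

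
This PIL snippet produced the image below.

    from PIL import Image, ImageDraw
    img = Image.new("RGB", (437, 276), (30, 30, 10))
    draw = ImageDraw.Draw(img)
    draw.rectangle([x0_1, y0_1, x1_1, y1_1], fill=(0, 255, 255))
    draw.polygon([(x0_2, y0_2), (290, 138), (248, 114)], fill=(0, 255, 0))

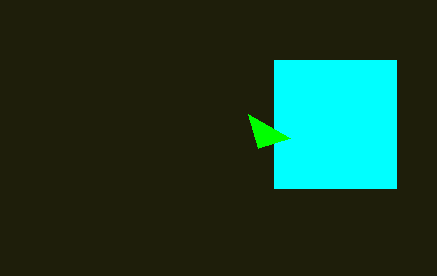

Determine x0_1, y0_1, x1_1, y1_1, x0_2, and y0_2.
x0_1 = 274, y0_1 = 60, x1_1 = 396, y1_1 = 188, x0_2 = 258, y0_2 = 148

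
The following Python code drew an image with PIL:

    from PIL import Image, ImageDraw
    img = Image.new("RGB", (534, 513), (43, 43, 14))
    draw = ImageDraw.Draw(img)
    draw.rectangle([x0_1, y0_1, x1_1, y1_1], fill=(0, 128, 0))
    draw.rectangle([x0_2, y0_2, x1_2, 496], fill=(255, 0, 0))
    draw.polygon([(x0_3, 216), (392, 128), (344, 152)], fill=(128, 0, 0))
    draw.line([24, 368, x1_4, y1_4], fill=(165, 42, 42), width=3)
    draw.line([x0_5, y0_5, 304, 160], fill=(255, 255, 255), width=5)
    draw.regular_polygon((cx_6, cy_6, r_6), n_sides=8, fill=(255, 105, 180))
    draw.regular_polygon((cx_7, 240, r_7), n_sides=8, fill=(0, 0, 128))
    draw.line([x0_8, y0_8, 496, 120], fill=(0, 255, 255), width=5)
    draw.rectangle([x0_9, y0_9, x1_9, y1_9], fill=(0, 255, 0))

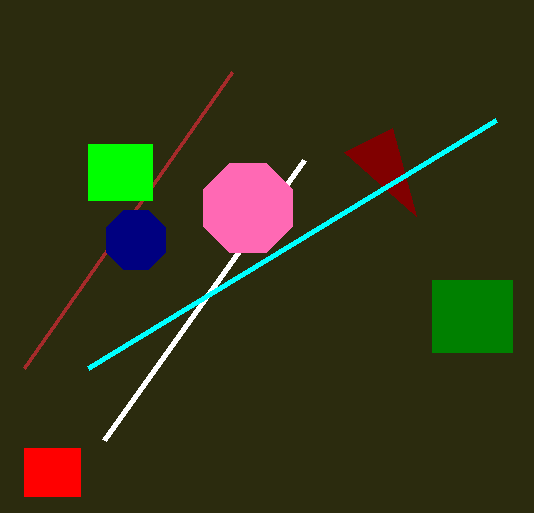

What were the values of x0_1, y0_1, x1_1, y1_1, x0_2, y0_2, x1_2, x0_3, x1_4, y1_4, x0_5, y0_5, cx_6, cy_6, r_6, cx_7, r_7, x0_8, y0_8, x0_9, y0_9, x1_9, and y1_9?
x0_1 = 432; y0_1 = 280; x1_1 = 512; y1_1 = 352; x0_2 = 24; y0_2 = 448; x1_2 = 80; x0_3 = 416; x1_4 = 232; y1_4 = 72; x0_5 = 104; y0_5 = 440; cx_6 = 248; cy_6 = 208; r_6 = 48; cx_7 = 136; r_7 = 32; x0_8 = 88; y0_8 = 368; x0_9 = 88; y0_9 = 144; x1_9 = 152; y1_9 = 200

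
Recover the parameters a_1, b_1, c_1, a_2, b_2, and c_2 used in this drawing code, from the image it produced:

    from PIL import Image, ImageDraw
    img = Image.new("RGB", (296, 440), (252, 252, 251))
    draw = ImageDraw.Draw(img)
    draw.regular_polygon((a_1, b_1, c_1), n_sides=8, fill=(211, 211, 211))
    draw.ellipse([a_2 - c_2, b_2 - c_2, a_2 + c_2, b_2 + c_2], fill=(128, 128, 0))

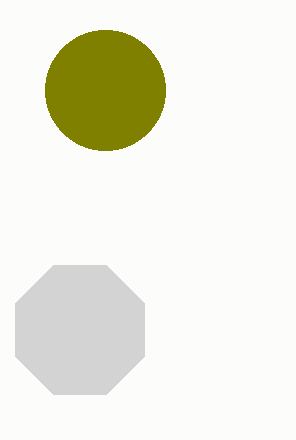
a_1 = 80, b_1 = 330, c_1 = 70, a_2 = 105, b_2 = 90, c_2 = 60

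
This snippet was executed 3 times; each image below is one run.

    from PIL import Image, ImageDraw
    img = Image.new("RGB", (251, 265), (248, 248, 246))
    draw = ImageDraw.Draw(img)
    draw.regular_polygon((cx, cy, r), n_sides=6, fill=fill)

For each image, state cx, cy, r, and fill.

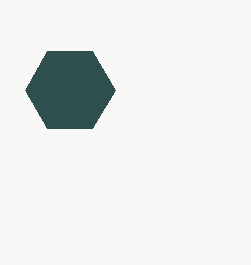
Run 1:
cx = 70
cy = 90
r = 45
fill = 'darkslategray'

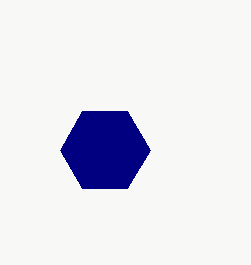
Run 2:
cx = 105
cy = 150
r = 45
fill = 'navy'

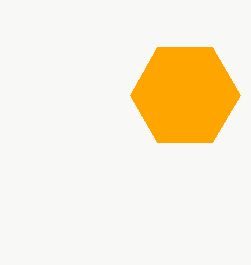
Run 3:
cx = 185, cy = 95, r = 55, fill = 'orange'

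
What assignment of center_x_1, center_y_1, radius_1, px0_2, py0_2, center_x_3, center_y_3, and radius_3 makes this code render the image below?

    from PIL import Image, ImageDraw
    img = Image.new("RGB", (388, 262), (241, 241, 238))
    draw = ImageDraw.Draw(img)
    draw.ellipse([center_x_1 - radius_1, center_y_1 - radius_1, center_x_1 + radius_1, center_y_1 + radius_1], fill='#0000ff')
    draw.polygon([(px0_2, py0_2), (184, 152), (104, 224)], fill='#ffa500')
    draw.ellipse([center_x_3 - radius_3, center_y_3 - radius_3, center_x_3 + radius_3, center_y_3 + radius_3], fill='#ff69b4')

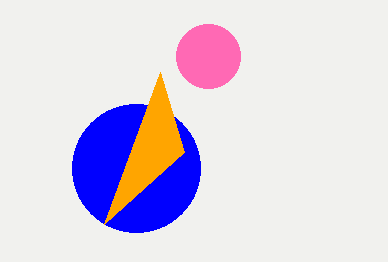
center_x_1 = 136, center_y_1 = 168, radius_1 = 64, px0_2 = 160, py0_2 = 72, center_x_3 = 208, center_y_3 = 56, radius_3 = 32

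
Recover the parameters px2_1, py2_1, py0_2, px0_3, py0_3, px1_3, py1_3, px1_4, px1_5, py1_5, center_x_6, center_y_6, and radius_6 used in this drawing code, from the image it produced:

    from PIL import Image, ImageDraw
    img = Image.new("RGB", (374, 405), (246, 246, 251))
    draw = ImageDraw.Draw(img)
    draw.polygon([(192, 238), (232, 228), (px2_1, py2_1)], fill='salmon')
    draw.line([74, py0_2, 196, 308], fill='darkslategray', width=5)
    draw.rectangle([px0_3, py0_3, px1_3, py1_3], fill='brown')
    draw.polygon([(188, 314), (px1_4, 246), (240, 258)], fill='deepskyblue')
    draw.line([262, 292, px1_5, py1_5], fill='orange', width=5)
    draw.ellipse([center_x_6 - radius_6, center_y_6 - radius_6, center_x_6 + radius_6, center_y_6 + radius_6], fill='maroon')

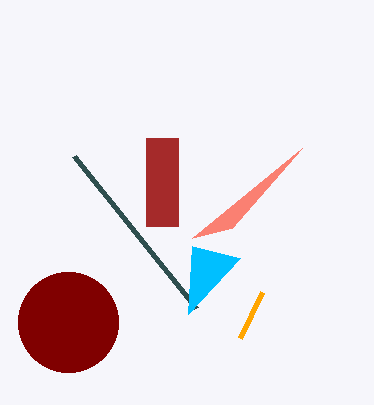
px2_1 = 302, py2_1 = 148, py0_2 = 156, px0_3 = 146, py0_3 = 138, px1_3 = 178, py1_3 = 226, px1_4 = 192, px1_5 = 240, py1_5 = 338, center_x_6 = 68, center_y_6 = 322, radius_6 = 50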